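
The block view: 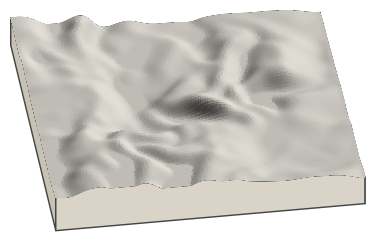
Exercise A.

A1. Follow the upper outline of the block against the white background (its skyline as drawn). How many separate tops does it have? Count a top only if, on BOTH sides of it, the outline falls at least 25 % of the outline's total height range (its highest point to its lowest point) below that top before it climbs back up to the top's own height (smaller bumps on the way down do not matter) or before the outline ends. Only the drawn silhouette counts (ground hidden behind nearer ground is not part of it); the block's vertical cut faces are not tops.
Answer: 0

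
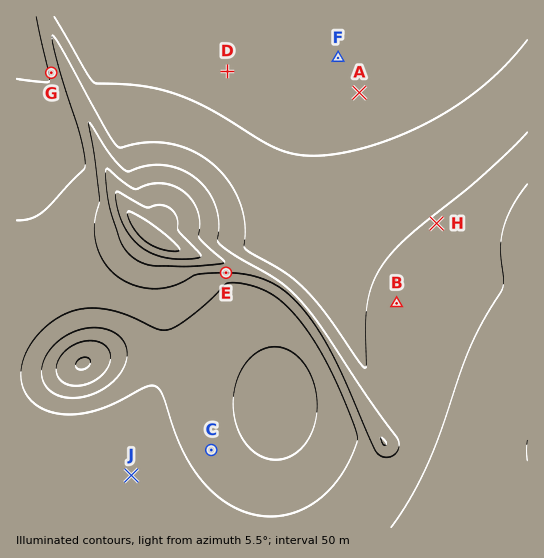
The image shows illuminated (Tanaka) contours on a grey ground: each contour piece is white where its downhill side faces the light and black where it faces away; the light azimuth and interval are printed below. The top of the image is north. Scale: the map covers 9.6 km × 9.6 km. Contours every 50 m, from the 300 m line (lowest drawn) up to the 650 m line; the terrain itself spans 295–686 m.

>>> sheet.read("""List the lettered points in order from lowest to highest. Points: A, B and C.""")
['A', 'C', 'B']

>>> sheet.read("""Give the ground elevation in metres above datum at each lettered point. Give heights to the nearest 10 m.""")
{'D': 380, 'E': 500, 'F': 360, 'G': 410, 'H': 450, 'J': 480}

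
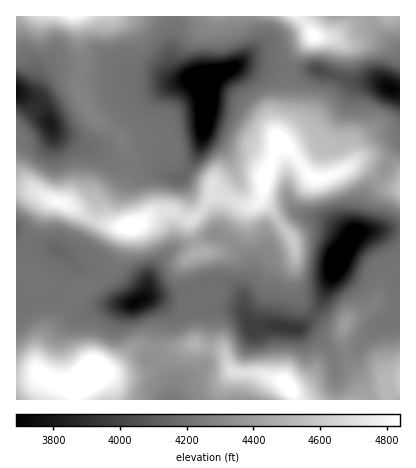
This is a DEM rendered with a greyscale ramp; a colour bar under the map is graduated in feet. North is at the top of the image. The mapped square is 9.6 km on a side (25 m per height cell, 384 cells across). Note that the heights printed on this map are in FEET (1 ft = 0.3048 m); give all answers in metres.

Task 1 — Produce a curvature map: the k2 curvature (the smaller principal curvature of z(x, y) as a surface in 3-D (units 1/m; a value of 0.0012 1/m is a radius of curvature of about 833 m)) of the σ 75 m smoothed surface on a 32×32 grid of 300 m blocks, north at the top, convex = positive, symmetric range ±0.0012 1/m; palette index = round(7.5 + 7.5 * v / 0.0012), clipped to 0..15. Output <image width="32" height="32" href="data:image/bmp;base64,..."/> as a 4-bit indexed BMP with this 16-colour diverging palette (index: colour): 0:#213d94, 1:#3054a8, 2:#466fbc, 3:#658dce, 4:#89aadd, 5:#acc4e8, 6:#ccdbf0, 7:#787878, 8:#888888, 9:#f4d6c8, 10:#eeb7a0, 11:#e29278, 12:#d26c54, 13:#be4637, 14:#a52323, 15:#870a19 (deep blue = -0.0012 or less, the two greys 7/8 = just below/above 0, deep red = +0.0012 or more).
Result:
<image width="32" height="32" href="data:image/bmp;base64,Qk12AgAAAAAAAHYAAAAoAAAAIAAAACAAAAABAAQAAAAAAAACAAATCwAAEwsAABAAAAAAAAAAlD0hAKhUMAC8b0YAzo1lAN2qiQDoxKwA8NvMAHh4eACIiIgAyNb0AKC37gB4kuIAVGzSADdGvgAjI6UAGQqHAGl3mIaFZ3d2dmZmmGZGdYV5d3iIh1d3dmd2d6dmRnWEenZomZZXd2ZJd4elV0dnhWp1WblUV3d1RzRmZFZXV4ZWVVZ0Nnd3l1lUVnVmZlV2VmZUNFeHZYdXVERCVndWZmZ3Zndld3ZVZkVTRDZ5Znd2Z3dkITVXd3ZVd3lTeGd3d3d3ZTICR3iIVpd4cVhnh3iHeHeIM3Znd1aHZmIWZ3d4d3d3h0OGVFZ3dmdjBHh3d3dndlVkWIdmdnZpdBGJh3dmd1M0VCRoh2dkaWUgSHd2ZlM2iYdUMkVnZHlXYxNFVEI2Z5mXZZZFZUVlVlQhE0Z2h1ZYd2dnRohlQTRVZ3aIiJdWRXiHNXZ2hhNEVWd2iHZ1h2REQyeHRHYGqXU1d4hUZ3VnZUQopyeXBpiIZEZ1RmZWd3d4I4VHhjZleIZFVVZ2d3d3iEBkZmdnVEWIZXdDZnd3d4hgVohoh0d2ZmaHI1d3d3iHYDd3epVnZ5Z3dDR4h3d3iGAnV3ZmiGVnmDVGeHd3d4phF3SZd4hmd3YkR4h3eHVGUgmWRVZnd2UhRmeHd3d2QkQFdmZmZlRDInd3d3d3dmQzAAR3dRAkVEZ2d3d3d3dmdnYBd2MjV3ZnZmVVRFZ3ZoeIc1dFp3h3dlZTRWh2Z3Z4eIdlNbh3ZldIdZhXhoZ3d3ZlQ1RWVnZ3"/>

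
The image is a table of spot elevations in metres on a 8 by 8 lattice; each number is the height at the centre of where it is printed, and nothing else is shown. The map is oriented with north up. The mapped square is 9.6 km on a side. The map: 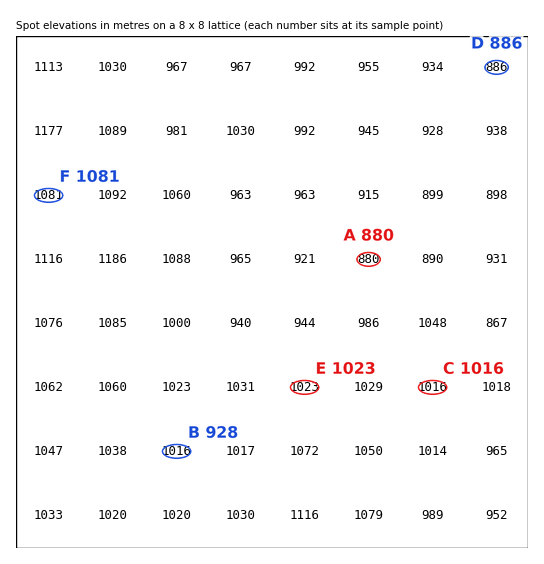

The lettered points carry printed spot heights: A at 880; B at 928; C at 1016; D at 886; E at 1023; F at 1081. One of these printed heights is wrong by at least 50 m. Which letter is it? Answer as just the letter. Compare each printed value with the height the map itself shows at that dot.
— B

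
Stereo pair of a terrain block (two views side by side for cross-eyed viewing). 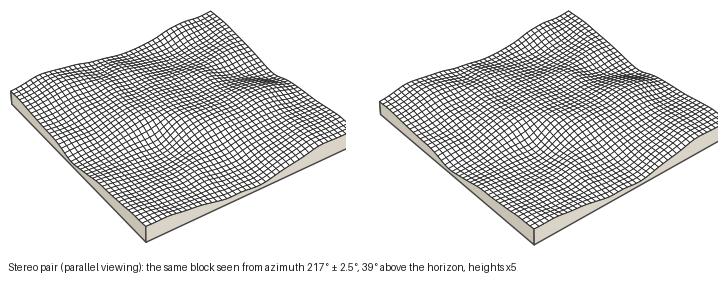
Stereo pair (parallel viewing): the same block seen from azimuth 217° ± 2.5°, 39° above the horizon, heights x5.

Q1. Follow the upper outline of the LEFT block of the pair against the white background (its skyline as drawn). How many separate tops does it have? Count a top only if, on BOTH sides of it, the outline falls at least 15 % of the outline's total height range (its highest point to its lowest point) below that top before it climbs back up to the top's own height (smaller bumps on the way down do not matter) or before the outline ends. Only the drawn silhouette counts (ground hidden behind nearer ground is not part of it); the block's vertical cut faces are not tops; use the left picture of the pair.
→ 1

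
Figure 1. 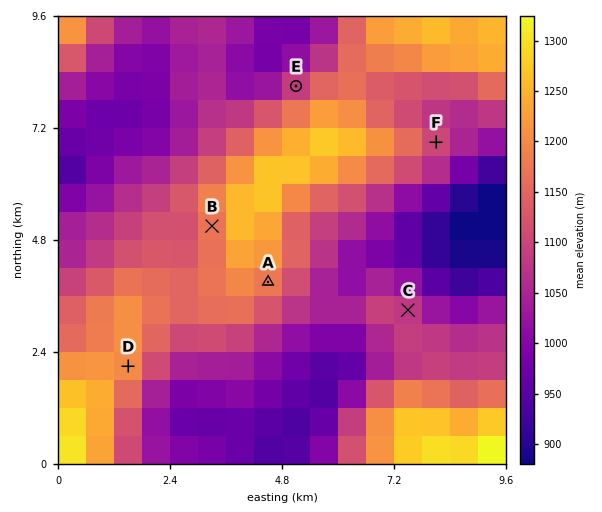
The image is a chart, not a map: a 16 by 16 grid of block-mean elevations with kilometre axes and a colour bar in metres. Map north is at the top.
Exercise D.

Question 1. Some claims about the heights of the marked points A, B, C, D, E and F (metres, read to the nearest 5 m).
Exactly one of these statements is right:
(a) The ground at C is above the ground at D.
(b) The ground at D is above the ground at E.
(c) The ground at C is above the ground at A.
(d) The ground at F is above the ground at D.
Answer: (b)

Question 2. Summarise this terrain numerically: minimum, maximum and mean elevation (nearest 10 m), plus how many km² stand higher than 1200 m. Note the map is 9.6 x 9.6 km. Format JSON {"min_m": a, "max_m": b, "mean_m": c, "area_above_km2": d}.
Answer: {"min_m": 870, "max_m": 1340, "mean_m": 1090, "area_above_km2": 16.8}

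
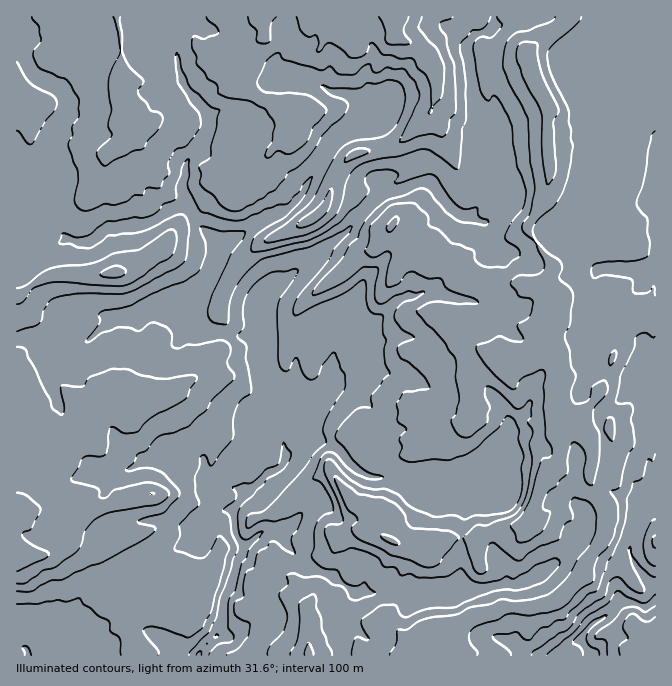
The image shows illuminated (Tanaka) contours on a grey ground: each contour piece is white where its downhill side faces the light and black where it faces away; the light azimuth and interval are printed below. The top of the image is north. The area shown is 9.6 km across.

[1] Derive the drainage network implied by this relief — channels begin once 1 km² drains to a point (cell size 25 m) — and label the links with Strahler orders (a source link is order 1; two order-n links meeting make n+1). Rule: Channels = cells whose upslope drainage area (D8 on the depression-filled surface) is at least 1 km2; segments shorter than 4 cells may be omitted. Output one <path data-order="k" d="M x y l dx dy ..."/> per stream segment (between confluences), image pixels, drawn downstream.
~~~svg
<path data-order="1" d="M44 632l-4 2-13 13 0 5 1 3"/><path data-order="1" d="M592 625l-8 9-2 3 0 7 7 6 1 5"/><path data-order="3" d="M244 548l-2 4 0 3-5 7 0 5-3 7 0 8-2 2 0 3-8 11 0 14-2 2 0 8-3 5 0 7-15 13 0 1-5 7"/><path data-order="1" d="M634 535l-2 2 0 5-2 2 0 11 5 10 4 3 0 2 16 17"/><path data-order="1" d="M197 534l3-7 10-10 4 0 3-2 7-5 5 0 3 4 2 3 0 13 1 2"/><path data-order="3" d="M235 532l0 3 4 3 3 7 2 0 0 3"/><path data-order="2" d="M277 532l-5 0-2-2-5 0-3 2-10 10-7 3-1 3"/><path data-order="1" d="M284 530l-2 0 0 2-5 0"/><path data-order="1" d="M585 525l0 3-3 7-8 10-2 5-12 12-3 0-7 5-3 0-2 1-8 2-5 5-12 5-6 5-17 0-2 2-8 0-2 1-27 0-1 2-13 0-2-2-22 0-2 2-13 0-1 2-6 0-1 2-10 0-2-2-5 0-2 2-24 0-9-9-1 0-9-7-13-6-4 0-1-2-5 0-4-2-21-21-5-10 0-3-4 0-1-2"/><path data-order="3" d="M240 502l-5 8 0 22"/><path data-order="1" d="M114 475l6-3 8-2 14-8 3 0 2-2 5 0 7-3 6 0 2-2 13 0 2-2 10 0 5 4 3 0 4 3 0 20 5 5 3 3 12 0 1-1 7 0 2 1 5 0 0 4 1 1 0 9"/><path data-order="3" d="M285 462l-8 8-7 0-10 10 0 2-2 0-4 5 0 1-14 14"/><path data-order="1" d="M508 430l0 2-16 16 0 4-2 1 0 20-6 7-2 3 0 7-2 2 0 3-33 0-22-22-3 0-2-1-2 1-4 0-2 2-12 2-2 1-6 0-2-1-20 0-13-7-22-23-10-5-11 0-2 1-7 0-1 2-4 0-10 8-3 0 0 7-2 2"/><path data-order="3" d="M285 408l0 10-1 2 0 28 1 2 0 12"/><path data-order="1" d="M58 403l-8-16 0-4-2-1 0-15 16-15 3 0 10-5 3 0 5-5 2 0 13-14 2 0 5-5 1 0 6-5 3-1 18 0 14-10 5 0 1-2 24 0 8 8"/><path data-order="1" d="M640 400l2 2 0 5 2 1 0 7 1 2 0 6 2 2 0 15 2 2 0 30 6 6 0 7"/><path data-order="2" d="M328 380l-13 15-7 3-4 0-2 2-7 0-1 2-6 0-3 6"/><path data-order="1" d="M334 380l-6 0"/><path data-order="1" d="M392 373l-14 0-1-1-3 0-10-5-10 0-7 6-5 2-4 3-8 0"/><path data-order="3" d="M264 338l1 4 0 13-1 2 0 3 1 2 0 13 7 7 0 1 8 9 0 1 4 4 0 10 1 1"/><path data-order="1" d="M589 320l0-7 3-6 0-24 2-1 0-4 1-3 7-7 20 0 2 2 26 0 2-2 3 0"/><path data-order="3" d="M187 313l12 12 3 2 3 0 5 3 7 0 7 3 3 0 2 2 31 0 4 3"/><path data-order="1" d="M485 307l-3-4-4 0-6-3-12 0-2-2-4 0-2-1-5 0-2-2-3 0-5-3-13 0-6 3-10 0 0 2-8 1-3 4-2 0-20 20-28 0-5 6-2 9-2 1 0 5-4 10 0 7-4 7 0 11"/><path data-order="3" d="M222 247l-2 3 0 3-1 2 0 3-2 2 0 3-3 4-4 6 0 4-3 3-7 15-11 12-2 3 0 3"/><path data-order="2" d="M468 215l-6 0-7-3-15-15 0-2-6-8-7-4-3 0-2-1-4 1-3 0-15 9-6 0-2 1-10 0-22 22 0 2-12 11 0 2-4 5-2 0-8 7-6 1-14 15 0 2-7 7-10 3-10 10-10 5-3 0-4 2-6 6-4 7 0 18 2 2 0 15 2 3"/><path data-order="2" d="M187 207l5 5 3 8 17 17 2 0 5 5 1 0 2 1 0 4"/><path data-order="1" d="M602 172l8-14 0-18-1-2 0-3-4-7-8-10 0-1-7-7-8-17 0-3-3-7 0-6-2-2 0-8 2-2 0-3 13-14 2 0 0-1 18-19 0-11"/><path data-order="1" d="M497 150l-2 5-8 8 0 4 3 6 18 17 0 5 2 2 0 3-2 3-13 14-1 0-7 5-7 0-6-5-4 0-2-2"/><path data-order="2" d="M375 118l-7 5-3 0-1 2-4 0-5 3-3 0-4 2-18 13-8 17-4 3-3 9-3 3-2 5-3 3-3 9-4 3 0 2-13 13-10 5-3 0-20 10-12 10-18 8-2 4"/><path data-order="2" d="M209 117l0 11-2 2 0 3-8 17-12 12 0 3-2 2 0 10-3 6 0 7 2 2 0 5 1 1 0 7 2 2"/><path data-order="1" d="M214 113l-4 0-1 4"/><path data-order="1" d="M384 108l0 4-7 6-2 0"/><path data-order="1" d="M67 100l0 7-2 1 0 4-10 16 0 7-1 2 0 16 3 5 0 4 3 6 0 7-3 5 0 3-2 2 0 5-10 18 0 9 22 21 3 2 4 0 1 2 15 0 4-4 1 0 9-8 3-2 10 0 1-1 20 0 2-2 9-2 10-5 5-5 1 0 7-5 3 0 2-1 10 0"/><path data-order="1" d="M285 75l3 0 2 2 5 0 2 1 5 0 2 2 4 0 6 3 3 0 7 4 6 5 5 0 2 1 10 0 1 2 4 0 10 5 5 5 11 0 4 3 0 4-7 6"/><path data-order="1" d="M174 37l1 3 0 8 2 2 0 8 2 2 0 10 5 10 0 3 5 7 0 2 16 16 0 2 4 3 0 4"/><path data-order="1" d="M474 37l-7 6 0 14 1 1 0 7 2 2 0 10 2 1 0 19 2 1 0 7 1 2 0 8 2 2 0 13-2 2 0 11-1 2 0 30 1 2 2 8 5 8 0 9-14 13"/>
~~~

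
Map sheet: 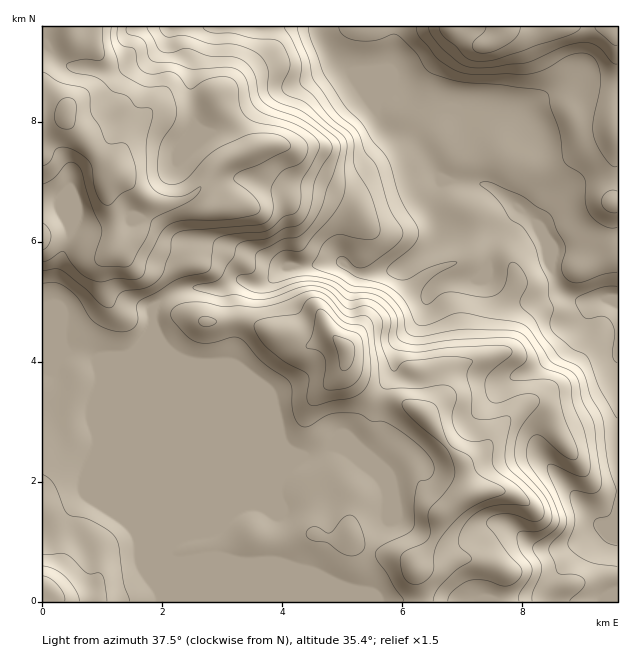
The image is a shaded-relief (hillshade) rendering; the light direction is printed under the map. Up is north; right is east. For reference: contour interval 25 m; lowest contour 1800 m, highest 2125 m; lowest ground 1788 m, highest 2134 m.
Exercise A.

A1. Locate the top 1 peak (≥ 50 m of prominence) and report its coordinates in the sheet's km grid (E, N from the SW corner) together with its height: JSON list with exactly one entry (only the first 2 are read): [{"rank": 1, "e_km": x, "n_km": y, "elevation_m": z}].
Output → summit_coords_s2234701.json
[{"rank": 1, "e_km": 0.39, "n_km": 8.14, "elevation_m": 2134}]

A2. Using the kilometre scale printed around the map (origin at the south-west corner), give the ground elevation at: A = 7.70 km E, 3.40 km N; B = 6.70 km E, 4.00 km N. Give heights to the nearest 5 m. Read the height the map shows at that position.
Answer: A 1945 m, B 1985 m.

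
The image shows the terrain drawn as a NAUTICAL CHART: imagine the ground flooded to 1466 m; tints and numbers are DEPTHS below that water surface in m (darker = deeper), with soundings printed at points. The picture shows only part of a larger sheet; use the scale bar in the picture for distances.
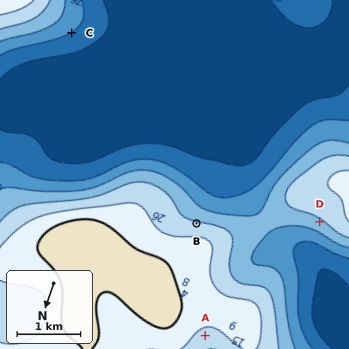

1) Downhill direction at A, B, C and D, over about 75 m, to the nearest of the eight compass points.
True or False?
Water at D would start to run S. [False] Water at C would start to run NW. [True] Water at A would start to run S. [False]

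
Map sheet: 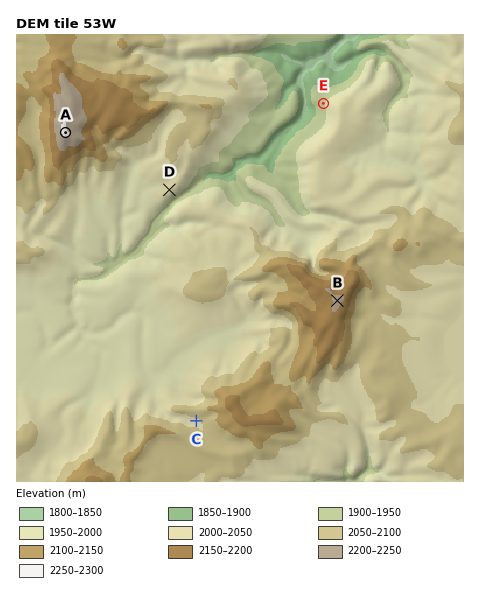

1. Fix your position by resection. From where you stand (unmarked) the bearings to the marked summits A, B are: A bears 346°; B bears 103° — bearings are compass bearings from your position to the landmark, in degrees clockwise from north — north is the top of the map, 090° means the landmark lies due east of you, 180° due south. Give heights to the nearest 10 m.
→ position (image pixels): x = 93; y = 244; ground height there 1990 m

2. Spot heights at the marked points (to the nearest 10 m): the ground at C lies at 2040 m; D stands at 2010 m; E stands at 1940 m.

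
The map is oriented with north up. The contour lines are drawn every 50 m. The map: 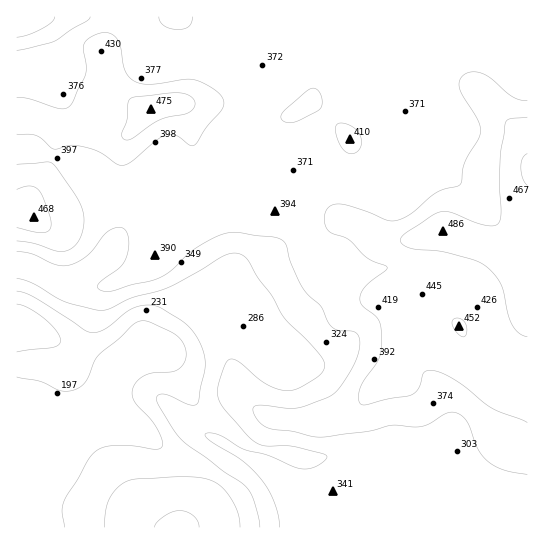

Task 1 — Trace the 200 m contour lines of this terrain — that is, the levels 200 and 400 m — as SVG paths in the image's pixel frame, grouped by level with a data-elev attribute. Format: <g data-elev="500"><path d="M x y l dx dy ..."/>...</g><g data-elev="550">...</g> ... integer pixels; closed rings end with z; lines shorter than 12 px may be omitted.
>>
<g data-elev="200"><path d="M17 377l24 5 21 9 7 0 8-2 9-8 8-19 4-7 21-17 14-13 8-4 9 1 23 11 8 6 4 8 1 12-7 10-6 3-18 1-9 2-9 7-5 8 0 7 3 5 16 18 8 11 3 11 0 5-7 2-22-3-19-1-11 2-8 5-7 7-24 42-2 10 2 16"/><path d="M17 304l12 4 16 11 12 12 4 10-2 4-6 2-36 5"/></g><g data-elev="400"><path d="M17 241l17 2 23 8 9 0 7-4 6-6 4-10 1-10-1-11-5-11-25-35-6-2-30 2"/><path d="M347 153l6 1 5-3 3-6 0-7-3-6-5-5-7-3-7-1-3 4 0 8 5 11z"/><path d="M17 134l20 2 17 13 17-4 19 3 12 5 15 11 6 1 8-3 24-21 11-6 9 0 14 10 5 0 13-19 14-15 3-8-2-6-5-6-11-7-11-4-10-1-35 5-9 0-7-3-5-4-4-7-4-23-3-7-5-5-7-2-12 2-7 4-3 4-1 6 3 16 0 9-13 28-4 5-4 2-6 0-29-10-13-2"/><path d="M285 122l5 1 7-2 22-11 3-4 0-5-4-11-4-2-5 2-24 20-4 7 1 2z"/><path d="M527 100l-8 0-7-3-21-18-8-5-9-2-9 2-5 7 0 8 18 30 3 12-3 8-14 24-4 22-23 7-26 21-14 7-10 0-22-9-26-7-6 1-5 2-3 6-1 6 2 8 4 5 17 7 20 19 20 9-2 4-19 15-6 11 2 8 13 10 4 6 2 6 1 12-1 12-2 8-14 20-5 10-2 9 3 6 5 1 21-6 24-4 8-8 5-14 3-2 6-1 10 4 14 7 36 28 34 14"/><path d="M159 17l1 5 4 4 14 3 11-2 3-5 0-5"/></g>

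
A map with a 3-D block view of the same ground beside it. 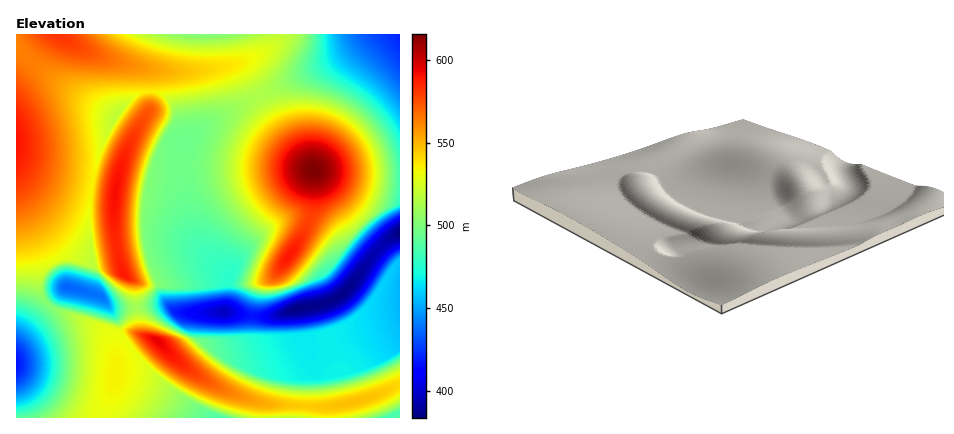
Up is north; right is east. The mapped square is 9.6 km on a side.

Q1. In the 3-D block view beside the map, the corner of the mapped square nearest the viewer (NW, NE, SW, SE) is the SW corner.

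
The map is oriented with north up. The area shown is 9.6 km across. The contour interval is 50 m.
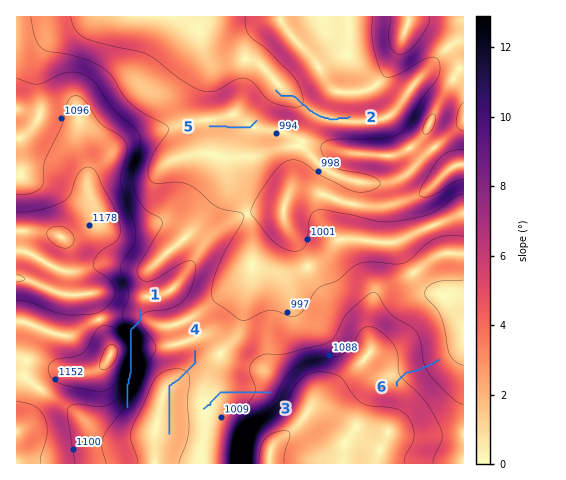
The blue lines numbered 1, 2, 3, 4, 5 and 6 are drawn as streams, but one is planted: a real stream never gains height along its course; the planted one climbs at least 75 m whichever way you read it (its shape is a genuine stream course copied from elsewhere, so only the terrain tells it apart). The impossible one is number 1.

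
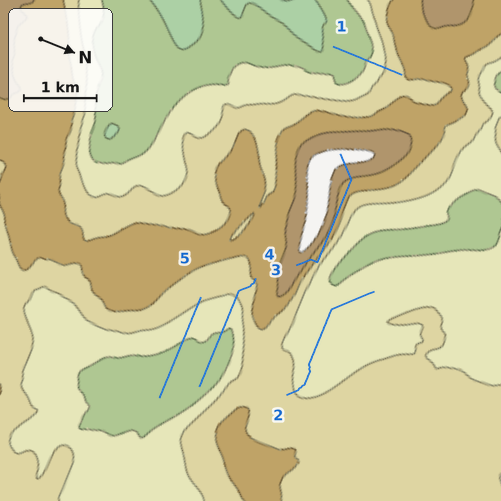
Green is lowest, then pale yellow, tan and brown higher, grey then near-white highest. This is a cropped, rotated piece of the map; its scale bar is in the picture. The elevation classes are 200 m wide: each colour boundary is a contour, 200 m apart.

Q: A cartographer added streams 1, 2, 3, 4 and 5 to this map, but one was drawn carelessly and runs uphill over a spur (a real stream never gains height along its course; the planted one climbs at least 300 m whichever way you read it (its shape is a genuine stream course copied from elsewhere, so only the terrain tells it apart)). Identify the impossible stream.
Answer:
4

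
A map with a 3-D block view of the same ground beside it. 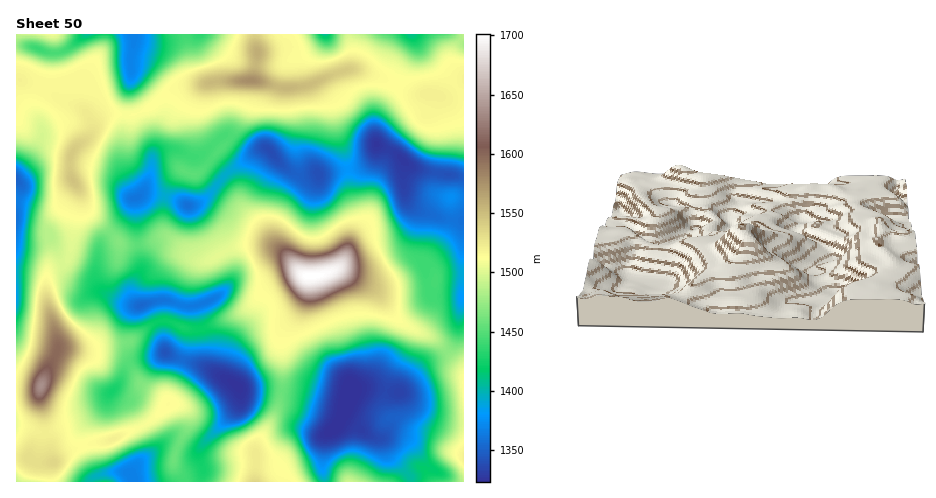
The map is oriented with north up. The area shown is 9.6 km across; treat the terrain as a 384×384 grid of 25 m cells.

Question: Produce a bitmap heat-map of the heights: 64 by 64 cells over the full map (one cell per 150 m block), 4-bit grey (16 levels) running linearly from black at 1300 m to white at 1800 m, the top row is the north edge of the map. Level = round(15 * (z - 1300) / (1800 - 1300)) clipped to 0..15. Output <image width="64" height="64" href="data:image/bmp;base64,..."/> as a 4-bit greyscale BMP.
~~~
<image width="64" height="64" href="data:image/bmp;base64,Qk12CAAAAAAAAHYAAAAoAAAAQAAAAEAAAAABAAQAAAAAAAAIAAATCwAAEwsAABAAAAAAAAAAAAAAABEREQAiIiIAMzMzAERERABVVVUAZmZmAHd3dwCIiIgAmZmZAKqqqgC7u7sAzMzMAN3d3QDu7u4A////AGZmZmVDMzMiIiM0REREVWZ3d3ZmZUM0VmVUREMzRERVZ3d3dlQzMyIiI0RERERFZmd3ZmZlMzRVVUQzMzNERFZ3d3d2ZVRDMiIjRFREREVmZ3dmZlQyI0REMzIzMzRFZnd3d3dmZVVDMiNEVEREVWZnd2ZmVCIiMzMyIiMzNFZmd3d3d2ZmZlRDMzRVRDRFZmd3ZmZDIRIiIiIiIjM0VmZ3d3d2ZmZmZlVEREVEM0VWZ3ZmZUIREREhEREiIzRWZmd3d3ZmZmd2ZlVERVRDNEVmZmVUMhERERERESIjNFVmZnd3ZmZmZmZmZlVVVUMzNEVmZUQyERERERERIiM0RVZmd3dmZmZVZmZmZlVVVDIiNFZlRDIhEREREREiIjNFVmd3d2ZmVVVVVmZmZmZUMhESNVVEMyERERERERIiI0RWZ4iHdmZVREVVZmZmZlQyERE0VVRDIhERERERERIjRFZ3mYd2ZlRERVVWZmZlUyERESNFVEMiEREREREREiNFVniamHZmVEREVVZmZmVDIRERI0VUQzIRERERERESI0VWeJqYd2ZURERVVWZlVDIREREjRVREMhERERERERIjRWZ4mqmHZlVURFVVVVQzIRERESNFVUQyIRERERERIiNFZneJmYd2ZmVEVUREMyIRERESNFVVRDMhERERERIiNFVmZ4mZiHZmZVREQzIiIRERESI1VmVUQyIRERESIiM0VWZneJmYd2ZmVUQyIiIhERIiI0VmZlVDMiIiIiIjM0RVVmZ4mZiHdmZVVDIRIiIiIiIzVmZmZVRDMyIiIjNERVVVVniJmYd2ZlVUQyIiMzMzMzRWZmZmVVREQzMzRFVVVVVWd4mYd2ZmVVVDIjMzMzMzRVZmZmZmZVVURERVZmZVVFZniYh2ZmVUREMzNERERERVZmZmZmZmZlVVVmZmZlVERWeIh2ZmZUQzREREREREVVZmZmd3ZmZmZmZmZmZlVERFZ4h2ZVVUMyIzMzMzM0VVZmZmd3d3dmZmZmZmZlVUMzVnh3ZVVUQyIiIzMiIjNFZmZmZ3eId3dmZnd2ZlVUQzNWd3ZUREQzIiIiIiIiIjRWZmZneJmId3d3d3ZlVERDM0Z3dlREQzMiIiIiIzIiI1ZmZneJqqmIh3d3dmVUREMjRndmVURDMzMzMzM0QzMjRWZneJu7uqmYiHd2ZVREQzNGZ2ZVREREMzNDRERURDNFZmd5q8zLuqmId3ZlVERDM0VmZmVERERDNEREVVVVREVmd4q8zMzLuph3dmVEREMzRWZmZVRERURERFVWZmZVVWZ3irzMzMy6mHdmVUREQzNFZmZmVERVVERFVWZmZmZmZ3iau7u7u7qYdmVURERDMzVWZmZVRFVURFVWZmZmZmZniJqpmZmruod2ZURERDMiNFZmZmVEVVVVVVZmZmZmZneImZiHeJmph2ZVRERDMyI0VmZmZVVVVVVVVWZmZmZmd4iIh3d3eJh3ZlRDMzMyIjRWZmZmVVVURFVVVVVWZmZneId2ZmZ3h3ZmVDMzMiIiNFZmZmZlVURERVVERFVmZmd3d2ZVZmd3dmZTMiIiIiI0VmZmZmZUQzNERDMzRVZmZndmZURVZmZmZkMiIiIiIjRWZmZmZlQzMzRDIiM0VWZmZmZUQ0RWZmZlQiEiIiIiI1ZmZ3dmQyIiMzMiIjRVVmZlVUMzM0VVZmUyERIiIiIjRmd3d2VDIiIjMiIiM0VVVVREMyIiNEVVVCEREiIiIiNGZ3d3ZUMiIiMzMzMzNFVERDMyIiIzRERDIRESIiIiI0Znd3dlQzIiIzNERDM0REMzMiIREiMzMzIhERIiIiIjRmd3dmVEMzIjREREQzMzMzIiIRERIjIiIhEREREREjNGZ3d2ZUREMyNEVUREMzMyIiESEREiIiIhEREREREjNFZnd3ZlVERDM0RERERDMiIhESIhEiIiIREREREiIiRFVmd3d2ZVVEMzREREREQyIhESIiIiMzIhERERIjMzNVVmZ3d3ZlVVRDNERERERDIhERIiIjMzMhERERI0RFVWZmZmd3d2ZVVURERFVUREQyIRIjMzNEQyERERI1VmZmZmZmZ3d3ZmZlVVVVVVVEREMiIzNEREREMhESNFZmZmZmZmZmd3d2ZmZlVmZmVVVFVENERFVVVVQyISNFZmZmZmZmZmZ3d3ZmZmZmZmZmVVVVVVVVVVVWVUMiNFZmZmZmZmZmZnd3dmZmZmZmZmZmZmZmZmZmZmZmVDNFZmZ3ZmZmZmZnd3d2ZmZmZmZmZmZmZmZmZmZmZmZlRFVmZnd3dmZmZnd3d2ZlVmZmZmd3dmZ3d3d3d3dmZmZVZmZnd3d2ZmZmZmZmZlRFVmZmd3d3d3d3d3d3d3dmZmZmZmd3d3Z3ZmZmZmZmUzNFZmZ3d3eIiIiIiId3d3dmZmZmZ3d3Z3dmZmZmZmZDI0VmZnd3iIiIiId3d3d3d3d2ZmZmZmZnd2ZmZmZmZUIiNFVmZ3d3d4iId3d3d3d3d3ZmZmZmZmdmZmZmZmZlMiIzRVZmZnd3d4d3ZmZ3d3d3dmZmZmZmZmZlVVVmZmUyIjNEVVVmZmd3h3dmZmZmd3dmZmZVVmZmVVRERFVmZTIiIzRFVVVmZ3iId2ZmZlZmZmZmZVRVZmZVRVVURFVVMiIjNEREVVZnd4d3ZmZlRWZmZmVUREVWZmVWZmVDREQyIiM0REREVmZ3d3ZmZlREZmZlVUQ0RFVV"/>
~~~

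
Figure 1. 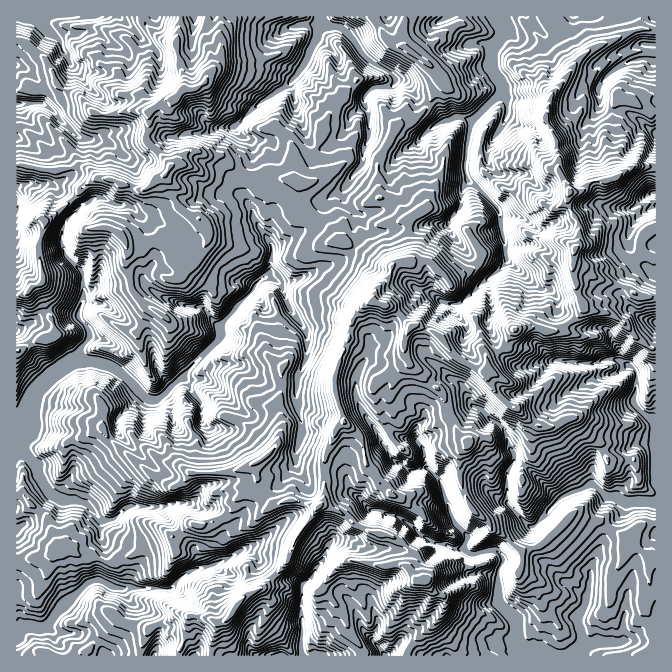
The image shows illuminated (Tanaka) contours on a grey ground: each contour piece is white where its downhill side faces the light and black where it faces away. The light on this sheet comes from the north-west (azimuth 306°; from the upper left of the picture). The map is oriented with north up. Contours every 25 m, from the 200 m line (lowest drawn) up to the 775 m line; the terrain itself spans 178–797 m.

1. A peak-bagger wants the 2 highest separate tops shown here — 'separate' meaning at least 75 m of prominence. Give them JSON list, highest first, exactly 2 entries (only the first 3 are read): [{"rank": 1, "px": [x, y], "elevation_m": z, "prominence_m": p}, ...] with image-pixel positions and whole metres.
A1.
[{"rank": 1, "px": [374, 302], "elevation_m": 797, "prominence_m": 619}, {"rank": 2, "px": [575, 248], "elevation_m": 736, "prominence_m": 129}]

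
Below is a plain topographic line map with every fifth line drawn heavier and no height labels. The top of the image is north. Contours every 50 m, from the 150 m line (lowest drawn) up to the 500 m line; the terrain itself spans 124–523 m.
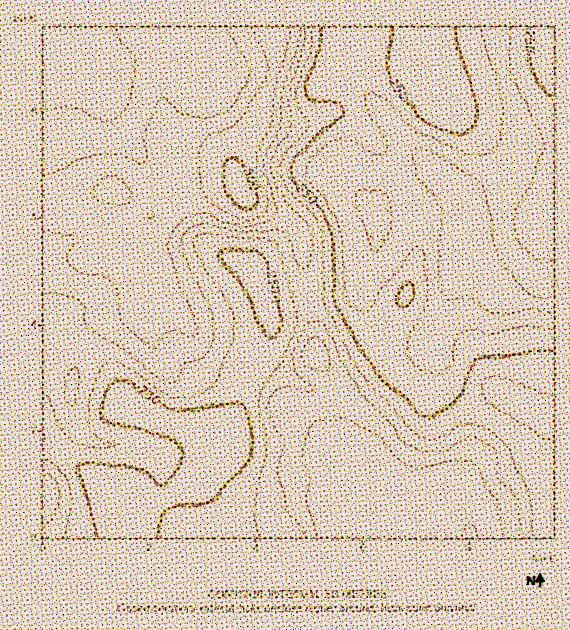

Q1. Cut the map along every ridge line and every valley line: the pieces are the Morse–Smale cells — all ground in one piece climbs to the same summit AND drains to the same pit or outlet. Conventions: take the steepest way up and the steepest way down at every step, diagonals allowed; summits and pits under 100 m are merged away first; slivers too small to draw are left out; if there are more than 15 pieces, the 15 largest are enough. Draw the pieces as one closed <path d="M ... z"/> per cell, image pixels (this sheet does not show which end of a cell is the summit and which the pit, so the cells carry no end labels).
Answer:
<path d="M553 26l-510 0-1 315 9-2 17-18 5-3 43-1 19-7 11-14 0-12-9-25 0-6 12-33 39-29 45-9 8 5 4 9 7 7 35 16 14 13 2 32 8 38 41-8 8-9 1 15 5 16 17 19 22 10 24-2 26 53 14 11 43 26 19 22 22 19z"/><path d="M233 182l-45 9-39 29-12 33 0 6 9 25 0 12-11 14-19 7-43 1-5 3-17 18-9 4 0 94 76 56 11 26 2 19 76-1-1-22-8-31 24-40 16-36 12-35 19-26 4-22-6-13 43-11-7-37-2-32-14-13-35-16-7-7-4-9z"/><path d="M360 285l-8 9-42 9 5 24-1 26 23 27 9 25 0 10-7 20 0 12 5 7 5 2-3 8 0 12 4 21-16 16 0 24 219 1 1-63-11-8-31-34-43-26-14-11-26-53-24 2-22-10-17-19-5-16z"/><path d="M309 302l-42 10 6 13-4 22-19 26-12 35-16 36-24 40 8 31 2 23 126-1 0-24 16-16-4-21 0-12 3-8-5-2-5-7 0-12 7-20 0-10-9-25-23-27 1-26z"/><path d="M44 438l-2 1 0 98 87 1 0-19-11-26-6-6-33-21z"/>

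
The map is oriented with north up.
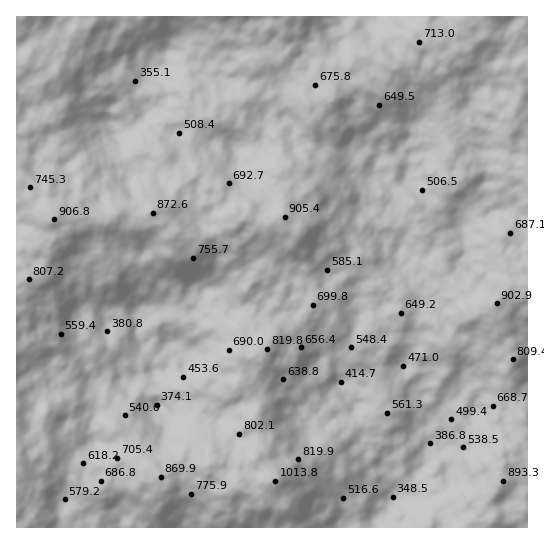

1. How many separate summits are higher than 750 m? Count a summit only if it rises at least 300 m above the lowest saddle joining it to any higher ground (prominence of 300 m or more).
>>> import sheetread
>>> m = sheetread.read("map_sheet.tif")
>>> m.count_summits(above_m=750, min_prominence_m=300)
1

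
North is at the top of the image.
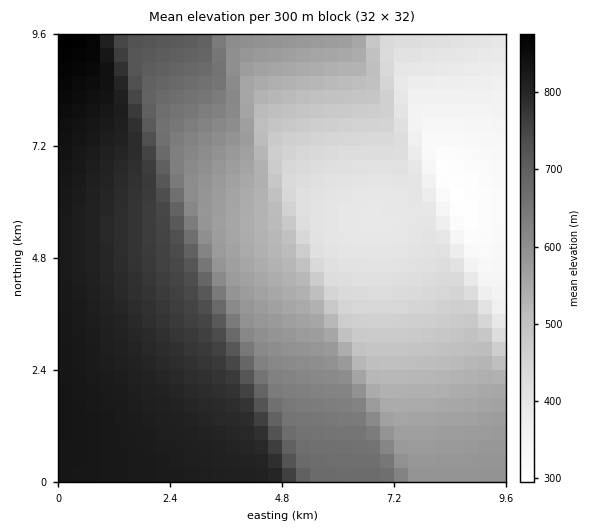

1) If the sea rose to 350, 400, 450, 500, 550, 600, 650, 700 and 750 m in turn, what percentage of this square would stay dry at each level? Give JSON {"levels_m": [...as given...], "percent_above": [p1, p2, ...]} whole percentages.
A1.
{"levels_m": [350, 400, 450, 500, 550, 600, 650, 700, 750], "percent_above": [94, 87, 76, 69, 60, 46, 40, 33, 29]}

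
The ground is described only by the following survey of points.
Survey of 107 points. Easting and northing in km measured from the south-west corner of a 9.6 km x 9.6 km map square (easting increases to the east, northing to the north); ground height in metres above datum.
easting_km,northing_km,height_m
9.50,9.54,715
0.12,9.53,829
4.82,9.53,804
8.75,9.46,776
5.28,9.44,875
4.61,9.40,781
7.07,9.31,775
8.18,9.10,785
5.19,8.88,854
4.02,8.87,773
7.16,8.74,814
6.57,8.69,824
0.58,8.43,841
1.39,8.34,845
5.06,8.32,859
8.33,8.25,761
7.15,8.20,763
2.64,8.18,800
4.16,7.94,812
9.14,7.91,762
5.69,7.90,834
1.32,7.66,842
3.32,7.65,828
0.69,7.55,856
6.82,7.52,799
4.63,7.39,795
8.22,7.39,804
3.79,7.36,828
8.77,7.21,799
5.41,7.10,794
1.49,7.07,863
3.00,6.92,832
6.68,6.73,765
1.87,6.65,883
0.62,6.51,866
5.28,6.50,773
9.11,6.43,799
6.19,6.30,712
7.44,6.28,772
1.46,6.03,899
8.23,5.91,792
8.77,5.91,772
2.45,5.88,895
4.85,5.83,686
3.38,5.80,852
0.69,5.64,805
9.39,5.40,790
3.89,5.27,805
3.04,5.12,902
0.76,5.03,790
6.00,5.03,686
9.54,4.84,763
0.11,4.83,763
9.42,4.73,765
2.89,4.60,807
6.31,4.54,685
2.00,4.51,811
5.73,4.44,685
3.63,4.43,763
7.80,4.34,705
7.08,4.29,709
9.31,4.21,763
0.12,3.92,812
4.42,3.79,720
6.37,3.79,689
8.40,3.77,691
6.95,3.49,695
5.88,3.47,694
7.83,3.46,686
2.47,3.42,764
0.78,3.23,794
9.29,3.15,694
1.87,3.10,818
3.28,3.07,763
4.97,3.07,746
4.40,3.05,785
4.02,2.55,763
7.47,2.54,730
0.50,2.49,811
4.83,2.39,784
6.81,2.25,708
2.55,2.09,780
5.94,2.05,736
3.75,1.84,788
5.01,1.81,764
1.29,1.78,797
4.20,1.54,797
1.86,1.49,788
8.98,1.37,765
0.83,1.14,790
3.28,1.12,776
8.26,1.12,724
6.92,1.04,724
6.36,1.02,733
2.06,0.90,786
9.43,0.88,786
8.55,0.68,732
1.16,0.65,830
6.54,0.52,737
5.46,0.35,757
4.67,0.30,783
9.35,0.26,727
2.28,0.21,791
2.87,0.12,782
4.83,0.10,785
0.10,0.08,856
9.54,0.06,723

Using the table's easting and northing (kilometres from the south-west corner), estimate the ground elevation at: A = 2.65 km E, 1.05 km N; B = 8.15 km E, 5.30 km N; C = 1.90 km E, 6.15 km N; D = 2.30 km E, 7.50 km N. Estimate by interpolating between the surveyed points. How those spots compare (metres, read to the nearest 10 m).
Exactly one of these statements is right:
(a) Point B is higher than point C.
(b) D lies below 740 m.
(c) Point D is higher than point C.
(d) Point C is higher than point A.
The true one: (d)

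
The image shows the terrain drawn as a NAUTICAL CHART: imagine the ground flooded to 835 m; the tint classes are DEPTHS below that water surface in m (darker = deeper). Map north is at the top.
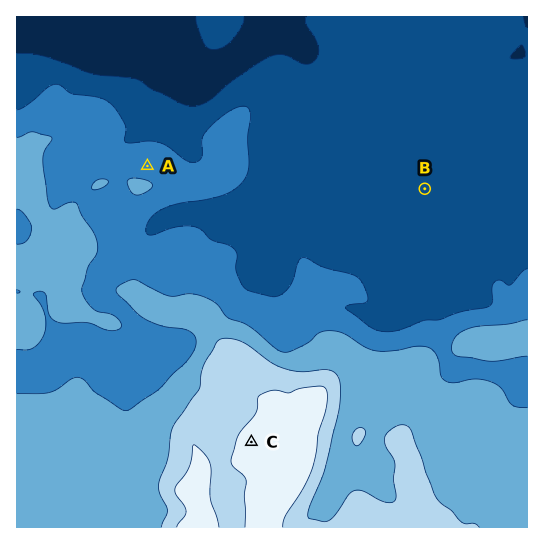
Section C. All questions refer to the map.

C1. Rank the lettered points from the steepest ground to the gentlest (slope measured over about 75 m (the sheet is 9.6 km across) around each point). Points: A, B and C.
A C B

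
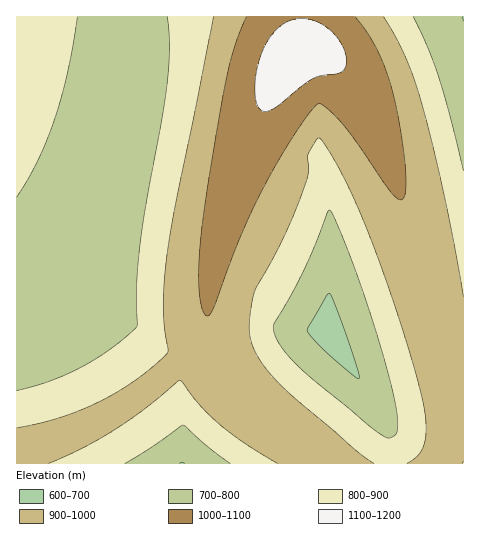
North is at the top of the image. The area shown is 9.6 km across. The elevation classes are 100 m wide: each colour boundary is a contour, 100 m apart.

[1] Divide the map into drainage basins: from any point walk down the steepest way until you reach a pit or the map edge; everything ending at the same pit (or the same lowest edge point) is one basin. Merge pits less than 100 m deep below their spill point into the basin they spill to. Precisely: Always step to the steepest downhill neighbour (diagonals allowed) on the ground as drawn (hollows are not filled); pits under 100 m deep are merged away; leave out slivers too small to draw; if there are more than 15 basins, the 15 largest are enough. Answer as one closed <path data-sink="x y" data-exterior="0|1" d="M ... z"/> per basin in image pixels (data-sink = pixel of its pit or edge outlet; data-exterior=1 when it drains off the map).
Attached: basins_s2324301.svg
<path data-sink="74 293" data-exterior="0" d="M301 16l-285 1 1 434 46-14 42-20 36-23 32-27 30-14 6-5 0-55 14-68 22-70 21-53 17-33 19-20z"/><path data-sink="327 329" data-exterior="0" d="M311 51l-13 2-11 11-10 14-22 49-24 70-15 56-7 40-2 39 6 23 11 20 26 29 29 24 40 27 5 5 1 4 138 0 1-74-13-2-5-5-6-41-16-64-35-117-18-46-15-28-11-14-15-14z"/><path data-sink="463 17" data-exterior="1" d="M463 16l-161 0-1 34 0 2 10-1 11 3 14 10 20 23 15 28 18 46 27 87 19 73 11 62 5 5 4 1 9 0z"/><path data-sink="182 463" data-exterior="1" d="M210 345l-7 8-30 14-32 27-36 23-42 20-46 14-1 12 307 1 1-4-5-5-49-34-33-30-16-20z"/>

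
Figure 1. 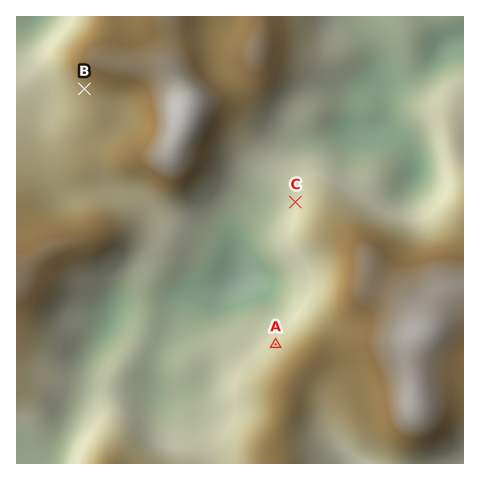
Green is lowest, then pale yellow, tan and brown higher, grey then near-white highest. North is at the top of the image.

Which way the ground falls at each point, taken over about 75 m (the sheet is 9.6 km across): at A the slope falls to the NW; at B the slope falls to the SW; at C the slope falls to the W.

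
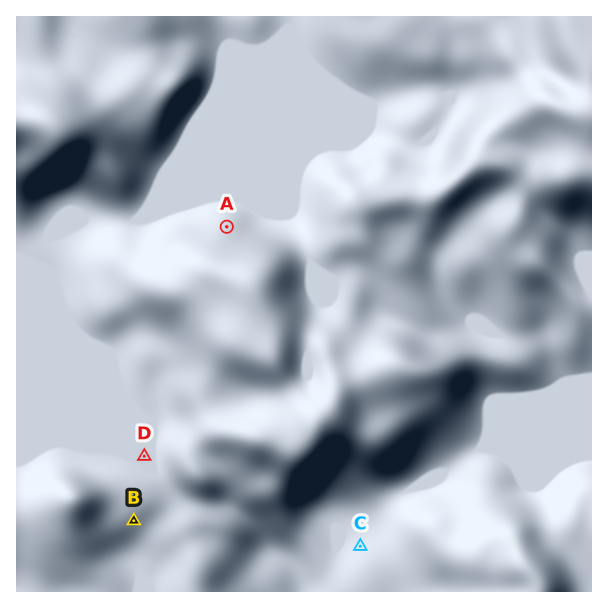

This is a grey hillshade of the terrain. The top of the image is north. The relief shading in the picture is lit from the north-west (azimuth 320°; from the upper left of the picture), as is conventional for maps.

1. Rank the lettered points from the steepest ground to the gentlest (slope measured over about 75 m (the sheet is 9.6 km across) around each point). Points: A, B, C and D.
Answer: A B C D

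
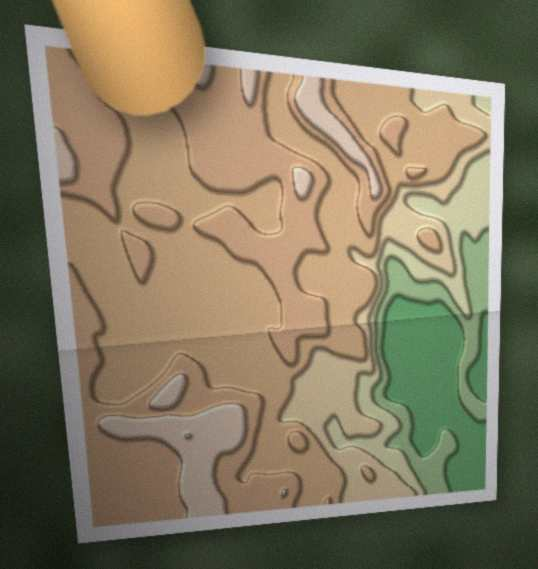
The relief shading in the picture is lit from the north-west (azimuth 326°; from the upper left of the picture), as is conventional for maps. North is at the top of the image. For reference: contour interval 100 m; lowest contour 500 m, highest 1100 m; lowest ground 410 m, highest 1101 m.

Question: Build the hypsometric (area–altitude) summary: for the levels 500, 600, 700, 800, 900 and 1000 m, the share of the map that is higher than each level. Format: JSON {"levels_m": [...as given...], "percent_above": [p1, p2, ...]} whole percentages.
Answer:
{"levels_m": [500, 600, 700, 800, 900, 1000], "percent_above": [90, 84, 77, 67, 32, 7]}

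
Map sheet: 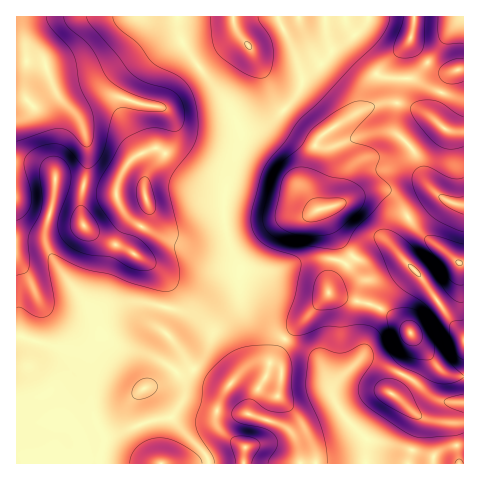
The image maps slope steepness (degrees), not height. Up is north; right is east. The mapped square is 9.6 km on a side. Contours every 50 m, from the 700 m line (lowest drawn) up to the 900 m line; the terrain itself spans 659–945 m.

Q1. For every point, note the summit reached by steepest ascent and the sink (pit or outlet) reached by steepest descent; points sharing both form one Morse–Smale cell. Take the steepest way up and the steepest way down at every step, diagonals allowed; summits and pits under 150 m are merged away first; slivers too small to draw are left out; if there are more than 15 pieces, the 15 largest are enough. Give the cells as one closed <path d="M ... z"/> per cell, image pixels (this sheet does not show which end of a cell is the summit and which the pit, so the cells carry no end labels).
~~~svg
<path d="M463 16l-94 0-4 9-11 11-19 12-16 18-16 11-6 18-17 19-16 12-13 4-11 1 0 14-12 33-4 23 0 17 4 24 13 28-2 8 0 19-9 11-17 9-11 0-62-15-22 2-7 2-7 7-4 7 2 15-6 8-3 11-2 42 2 18 12 25-4 25 264 0 3-24 37 8 28 9 11-8 20-4z"/><path d="M368 16l-352 1 1 447 83-1 5-24-9-15-4-15 0-47 2-13 8-14-2-15 8-11 15-6 17-1 62 15 11 0 10-5 14-11 2-4 0-19 2-8-13-28-4-24 0-17 4-23 12-33 0-14 11-1 13-4 16-12 17-19 6-18 16-11 16-18 19-12 11-11z"/><path d="M369 440l-2 0-1 9 1 15 97-1-1-18-19 4-11 8-28-9z"/>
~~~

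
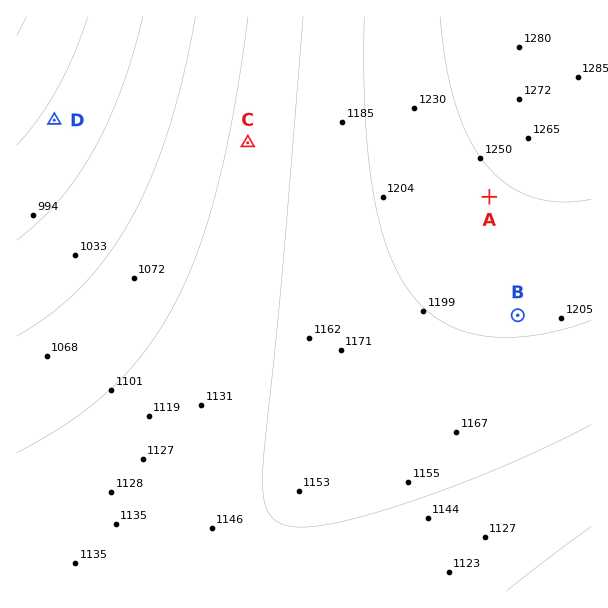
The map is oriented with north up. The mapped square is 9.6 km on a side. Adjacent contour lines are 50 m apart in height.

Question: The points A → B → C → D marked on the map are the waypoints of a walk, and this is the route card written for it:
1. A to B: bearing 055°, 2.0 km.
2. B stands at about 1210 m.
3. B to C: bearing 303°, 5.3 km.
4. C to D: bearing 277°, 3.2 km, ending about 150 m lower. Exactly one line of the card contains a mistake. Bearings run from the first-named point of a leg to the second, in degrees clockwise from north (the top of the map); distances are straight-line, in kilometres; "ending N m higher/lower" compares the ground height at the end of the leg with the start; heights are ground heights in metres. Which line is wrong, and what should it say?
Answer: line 1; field bearing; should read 166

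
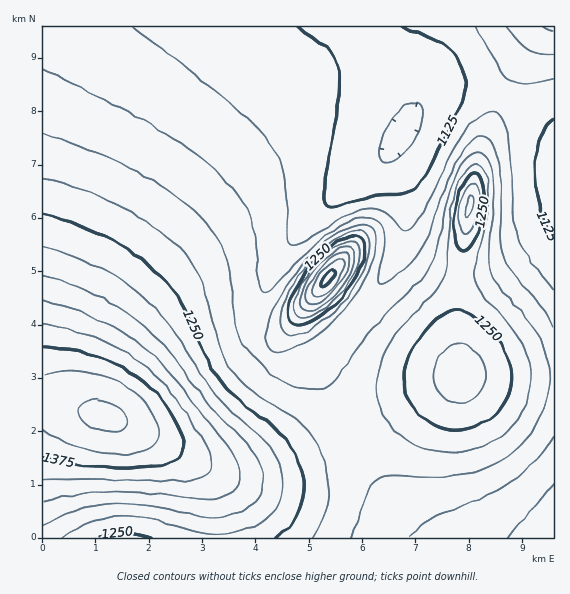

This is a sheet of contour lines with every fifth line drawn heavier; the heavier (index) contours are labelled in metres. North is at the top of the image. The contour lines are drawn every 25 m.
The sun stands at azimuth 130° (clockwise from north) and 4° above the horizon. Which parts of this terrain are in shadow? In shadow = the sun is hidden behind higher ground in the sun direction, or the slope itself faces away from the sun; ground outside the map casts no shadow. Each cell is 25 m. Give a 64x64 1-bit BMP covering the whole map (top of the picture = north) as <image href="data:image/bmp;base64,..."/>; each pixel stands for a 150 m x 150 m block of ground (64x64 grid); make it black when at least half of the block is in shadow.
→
<image width="64" height="64" href="data:image/bmp;base64,Qk0+AgAAAAAAAD4AAAAoAAAAQAAAAEAAAAABAAEAAAAAAAACAAATCwAAEwsAAAIAAAAAAAAA////AAAAAAAAAAAAAAAAAAAAAAAAAAAAAAAAAAAAAAAAAAAAAAAAAAAAAAAAAAAAAAAAAAAAAAAAAAAAAAAAAAAAAAAAAAAAAAAAAAAAAAAAAAAAAAAAAAAAAAAAAAAAAAAAAAAAAAAAAAAAAAAAAAAAAAAAAAAAAAAAAAAAAAAAAAAAAAAAAAAAAAAAAAAAAAAAAAAAAAAAAAAAAAAAAAAAAAAAAAAAAAAAAAAAAAAAAAAAAAAAAAAAAAAAAAAAAAAAAAAAAAAAAAAAAAAAAAAAAAAAAAAAAAAADAAAAAAAAAAeAAAAAAAAAB8AAgAAAAAAH4ADAAAAAAA/wAeAAAAAAD/gB4AAAAAAP/AHwAAAAAB/8AfAAAAAAH/4B+AAAAAA//wH4AAAAAD//gfwAAAAAf/+B/AAAAAB//8H8AAAAAP//4f4AAAAA///j/gAAAAD///P+AAAAAf//5/8AAAAB//8H/wAAAAH/AA//AAAAAfAAH/8AAAAAAAAf/wAAAAAAAB//AAAAAAAAP/+AAAAAAAA//4AAAAAAAD//gAAAAAAAf/8AAAAAAAB//wAAAAAAAD/8AAAAAAAADAAAAAAAAAAAAAAAAAAAAAAAAAAAAAAAAAAAAAAAAAAAAAAAAAAAAAAAAAAAAAAAAAAAAAAAAAAAAAAAAAAAAAAAAAAAAAAAAAAAA=="/>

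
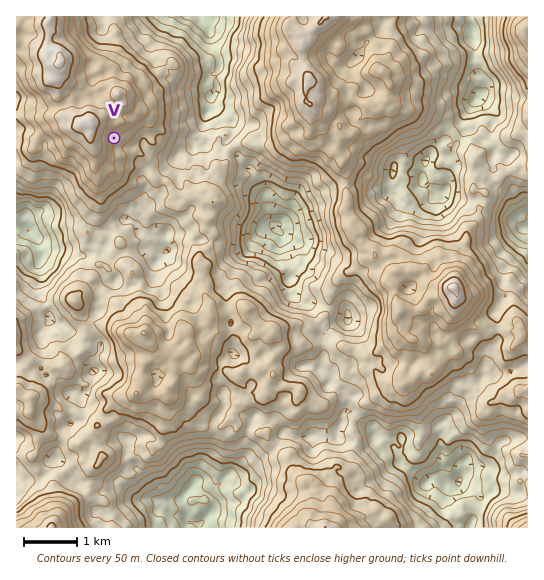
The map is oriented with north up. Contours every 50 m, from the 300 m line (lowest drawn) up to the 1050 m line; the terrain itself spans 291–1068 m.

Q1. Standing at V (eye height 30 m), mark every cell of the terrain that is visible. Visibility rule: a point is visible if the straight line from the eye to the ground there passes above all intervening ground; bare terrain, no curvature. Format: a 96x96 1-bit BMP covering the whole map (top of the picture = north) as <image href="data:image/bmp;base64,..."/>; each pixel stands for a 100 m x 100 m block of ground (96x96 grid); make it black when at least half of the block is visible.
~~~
<image width="96" height="96" href="data:image/bmp;base64,Qk2+BAAAAAAAAD4AAAAoAAAAYAAAAGAAAAABAAEAAAAAAIAEAAATCwAAEwsAAAIAAAAAAAAA////AAAAAAD/+AAAAAD/+MAAAH//+AAAAAD//AQAAD//+AAAAAB//8YAAB9/+AAAAAB/+PwAAAA/+AAAAAA/+fgAAAAf8AAAAAA//uAAAAAP4AAAAAA//AAAAAAHgAAAAAA8+AAAAAADgAAAAAA9+AAAAAADgAAAAAAf8AAAAAABAAAAAAAH4AAAAAAAAgAAAAAAAAAAAAAAAwAAAAAAAAAAAAAAAYAAAAAAAAAAAAAAAQAAAAAAAAAAAAAAAAAAAAAAAAAAAAAAeAAAAAAAAAAAAAAD/AAAAAAAAAAAAAAGPgAAAAAAAAAAAAAODwAAAAAAAAAAAAAGDwAAAAAAAAAAAAAQfgAAAAAAAAAAAAAwPAAAAAAAAAAAAAASBAAAAAAAACAAAAA+BgAAAAAAAHgAAAAcA8AAAAIAAH8AAAAAA4AAAAIAAP+AAAAAAAAAAAAAAP/AAAAAAAAAAAEAAf+kAAAAMAAAAAWAAf+wAAAAYAAAAAYABP+AAAAAAAAAAAgABMYAAAAAAAAGAAgAAPYAAAAAAAAfAAAAHf8AAAAAAAAMgAAAH/4AAAAAAAAOGDAAH//gAAAAAA/vADgAOf+AAAAAAP//4AGBAH8AAAAAAf//8GH/gH4AAAAAAP//+GH/wH8AQAAAAH//+OD/4D8AwAAAAH//+f8P4B8YwAAAED//f/8B4B8Z4AAAAD///P4D4D8P4AAAAA//8P8D8H4PwAAAAAH/8P8D8H4HwAAAAAH/8OAB+H4H4AAAAAH/4fAAfP4B4AAAAA//4AAAf/9h4AAAAAf/+AAAP7P58AAAAAH/+AAAP+DHIAAAAAB/8AAAP/ADYAAAAAB/+AAAP+ADQAAAAAB/+AAAf4AAAAAAAAB/2AAAfwAAAAAAAABD+AAA/gAAAAAAAAAD8AAA/gAAAAAAAACB8AAB/gAAAAAAAADAeAAB/gAAAAAAAADweAAB/AAAAAAAAAD/eAAD/AAAAAAAAAD//AAD/AAAAAAAAAD//AAH/AAAAAAAAAD//AAP/AAAAAAAAAD//gA//AAAAAAAAAD//gB3/AAAAAAAABH//gD3+AAAAAAAAH///AP7+AAAAAAAAHPH/wfx+AAAAAAAAH/B/x/7eAAAAAAAAP/APz//eAAAAAAAAf/gD///iAAAAAAAAf/AD///AAAAAAAAAf/wB//+AAAAAAAAAf/wA//+AAAAAAAAAf/AAH/+AAAAAAAAAIPAAD/+AAAAAAAAAAOAAD//AAAAAAAAAAgAAH/+AAAAAAAAABAAAD/+AAAAAAAAADAAAD/8AAAAAAAAAAAAAD/+AAAAAAAAAAAAAD/+AAAAAAAAAAAAAD/+AAAAAAAAAAAAAD/+AAAAAAAAAAAAAD/8AAAAAAAAAAAAAB/8AAAAAAAAAAAAAB/wAAAAAAAAAAAAAA/8AAAAAAAAAAAAAAf8AAAAAAAAAAAAAAf8AAAAAAAAAAAAAAf8AAAAAAAAAAAAAAf8AAAAAAAAAAAAAAf4AAAAAAAAAAAAAAPggAAAAAAAAAAAAAPgwAAAAAA="/>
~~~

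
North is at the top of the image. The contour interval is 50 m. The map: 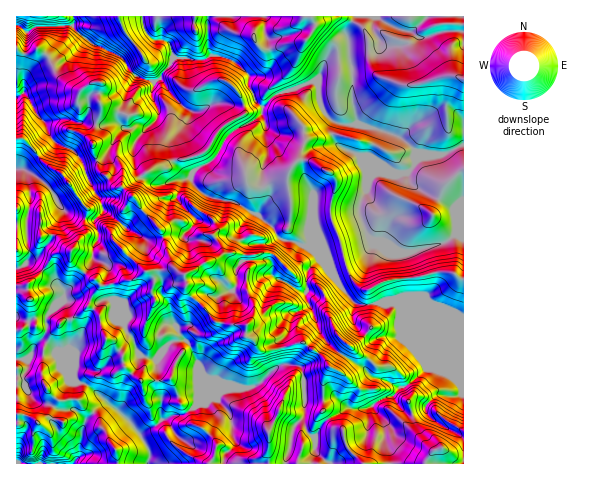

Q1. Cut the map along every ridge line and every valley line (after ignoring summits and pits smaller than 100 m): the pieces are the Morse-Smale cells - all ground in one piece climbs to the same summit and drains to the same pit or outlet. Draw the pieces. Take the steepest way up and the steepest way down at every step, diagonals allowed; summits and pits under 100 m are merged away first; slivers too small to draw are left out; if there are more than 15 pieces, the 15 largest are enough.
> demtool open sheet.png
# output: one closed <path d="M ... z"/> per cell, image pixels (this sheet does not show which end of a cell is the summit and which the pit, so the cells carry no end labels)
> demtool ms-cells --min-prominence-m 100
<path d="M73 25l-37 1-9 6-10-7-1 23 11 6 11-5 5 3 9 11 5 12 18 15 5 1 12-9 8 1-1 18 2 3 0 7-8 25 0 14 6 19 3 4-8-2-24 14 17 23-2 10 10 2-1 3 5 11-1 7-5 7 0 11-8 13 15 13-7 9-5 12 11 7 7 26 9 4 7 11 2 13 9 8 7 5 17 1 14-2 5-17 7-11 11-6 6-8 13-3 5-5 2-6 26 2 0 11 5 2 11 13 18-3 1-7 8-11 3-15 17-9-4-11 1-18 3-8 10-10-1-4-9-8-29-8-8-13-13-10-9-4-9-7-7-3-23-4-9-5-11-13 0-5 5-6 18-10 10-18 8-9 21-11 9-8 0-7-7-5-6-13-1-14-16-14-14-4-8 0-8 4-28-2-13 19-7 5-17-5-18-21-27-12-14-10z"/><path d="M316 81l-42 14-12 13 0 5-5 6-21 10-10 9-12 22-22 13-1 7 2 5 9 8 9 5 23 4 25 14 14 11 7 12 13 2 20 8 30 41 14 14 38-1 4 2 32 0 32 13 1-80-9-4-13 10-32 9-17-3-23-12-10-21 0-15 11-26 7-5 11 0-43-21-12-9-2-5 2-13-12-15z"/><path d="M85 273l-20 19-2 8-17 18-12 0-5 4-13-3 0 64 8 0-1-7 5-8-2-8 5-5 5-11 7-2 14 9 5 11 10 12 4 8 14 5 43 38 16 26-1 13 75 0 2-10 10-12-3-10-1-16-16-18-17 4 25-13 26-1 9-3 14-14 11-7-1-15-20 2-11-13-5-2 0-11-26-2-2 6-5 5-13 3-6 8-11 6-7 11-5 17-10 2-21-1-16-13-2-13-7-11-9-4-7-26-11-7 5-12 7-9z"/><path d="M463 16l-109 1-8 18 2 5 5 40-1 22 5 22 41 12 20 18 24 1 22-10z"/><path d="M431 305l-32 0 0 2 2 7 55 55 7 16 0 8-7 3-19-1-13 14-13 5-6-1-12-17-8 2-21 11-17-1-20 12-12 17 1 15 13 12 135-1 0-144z"/><path d="M336 122l-4 8 0 6 8 11 49 24-11 0-7 5-11 26 0 15 11 23 26 12 13 1 32-9 13-10 9 3-1-91-21 9-24-1-20-18-38-12-19 0z"/><path d="M354 16l-145 0-2 3 2 31 2 6 7 0 14 4 16 14 1 14 6 13 5 5 3 1 16-14 37-12 3 20 5 11 10 10 7 2 15 0 1-5-5-17 0-35-6-32z"/><path d="M38 49l-11 5-11-5 0 89 9 2 15 19 19 12 10 13 16-9 15-4-7-21 0-14 8-25 0-7-2-3 1-18-8-1-12 9-10-4-13-12-8-18z"/><path d="M43 342l-7 2-5 11-5 5 2 8-5 8 2 8-9 0 0 29 2 1 0 10-2 1 0 38 57 1 7-10-1-7 6-26 13-14 10-4-21-18-11-3-4-8-10-12-5-11z"/><path d="M320 259l-12 12-3 24 14 37 5 7 13 13 25 14 12 12 15 3 8 6 7 0 6-3 16-14 1-6-19-43-8-9-1 13 2 10-2 2-14-1-11 3-6-3-10-8-5-7-1-9 2-10z"/><path d="M22 138l-6 1 0 111 9 2 10-4 6-12 11-1 1-10 10-15 7 4 15 4 2-10-22-30-6-7-13-7z"/><path d="M295 365l-14 0-4 2-24 20-30 2-25 13 17-4 16 18 1 16 3 10-10 12-1 10 45-1 0-33 9-17 13-32 6-6 6-1-1-5z"/><path d="M309 305l-17 10-3 15-8 11 0 6 17-4 8 1 13 9 10 12-26 10 1 23 2 2 20 0 10-2 18 11 17-2 3-5-3-7 0-12 3-5-12-12-25-14-13-13z"/><path d="M141 16l-67 0-1 11 19 17 27 12 18 21 17 5 16-16 4-10-7-14-6-3-6 1-6-4-5-7z"/><path d="M108 403l-10 4-13 14-6 26 1 7-7 9 74 1 3-10-9-19-23-25z"/>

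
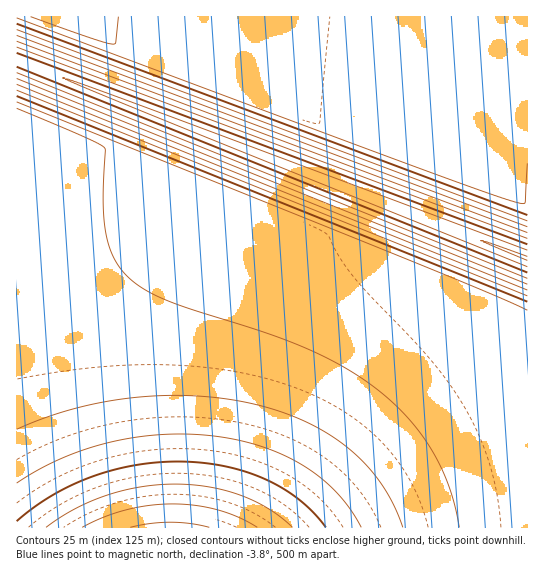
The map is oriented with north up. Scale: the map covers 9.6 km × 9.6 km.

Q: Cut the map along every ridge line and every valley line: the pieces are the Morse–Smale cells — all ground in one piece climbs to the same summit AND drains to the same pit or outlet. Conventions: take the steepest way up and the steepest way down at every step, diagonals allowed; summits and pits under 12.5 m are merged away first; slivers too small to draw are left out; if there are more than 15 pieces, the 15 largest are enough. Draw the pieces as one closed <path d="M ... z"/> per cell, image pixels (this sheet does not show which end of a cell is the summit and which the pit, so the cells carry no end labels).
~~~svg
<path d="M18 60l-2 1 1 467 511-1 0-268-2-2z"/><path d="M527 16l-510 0-1 43 511 200z"/>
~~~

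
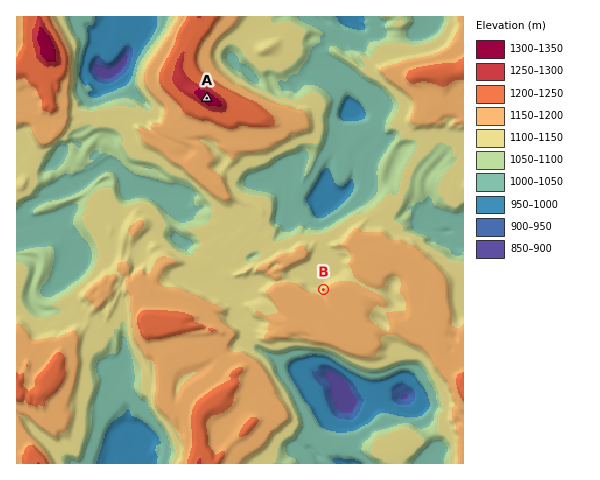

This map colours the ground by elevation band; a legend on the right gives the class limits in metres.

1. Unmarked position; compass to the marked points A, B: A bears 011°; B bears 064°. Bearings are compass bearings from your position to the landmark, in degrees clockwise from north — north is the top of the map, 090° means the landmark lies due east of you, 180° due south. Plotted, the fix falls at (153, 372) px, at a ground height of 1130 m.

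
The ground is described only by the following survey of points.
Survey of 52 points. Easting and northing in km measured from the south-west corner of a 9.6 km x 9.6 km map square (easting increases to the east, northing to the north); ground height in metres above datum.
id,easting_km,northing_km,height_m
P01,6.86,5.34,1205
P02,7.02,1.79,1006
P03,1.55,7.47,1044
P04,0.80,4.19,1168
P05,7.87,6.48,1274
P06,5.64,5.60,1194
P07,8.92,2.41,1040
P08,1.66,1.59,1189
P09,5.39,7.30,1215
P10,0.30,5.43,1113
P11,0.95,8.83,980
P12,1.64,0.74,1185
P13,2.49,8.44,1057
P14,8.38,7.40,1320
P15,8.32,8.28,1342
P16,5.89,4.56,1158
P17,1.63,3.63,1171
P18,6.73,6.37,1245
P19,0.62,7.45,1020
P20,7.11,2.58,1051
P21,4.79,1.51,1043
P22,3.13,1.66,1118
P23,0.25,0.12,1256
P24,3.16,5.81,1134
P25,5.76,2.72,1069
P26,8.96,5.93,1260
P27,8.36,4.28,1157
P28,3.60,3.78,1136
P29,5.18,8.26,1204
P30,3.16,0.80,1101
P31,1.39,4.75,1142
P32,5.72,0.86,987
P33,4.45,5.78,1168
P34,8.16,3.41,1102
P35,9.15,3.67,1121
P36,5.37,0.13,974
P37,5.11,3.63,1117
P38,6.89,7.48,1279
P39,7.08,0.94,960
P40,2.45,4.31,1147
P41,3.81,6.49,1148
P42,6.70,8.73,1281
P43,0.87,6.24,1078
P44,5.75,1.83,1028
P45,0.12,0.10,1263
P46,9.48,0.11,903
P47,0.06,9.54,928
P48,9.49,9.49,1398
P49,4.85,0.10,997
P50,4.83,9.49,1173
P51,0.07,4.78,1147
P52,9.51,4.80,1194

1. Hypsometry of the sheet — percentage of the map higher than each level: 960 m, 95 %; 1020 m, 86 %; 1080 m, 72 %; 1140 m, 50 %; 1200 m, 26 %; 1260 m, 12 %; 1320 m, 5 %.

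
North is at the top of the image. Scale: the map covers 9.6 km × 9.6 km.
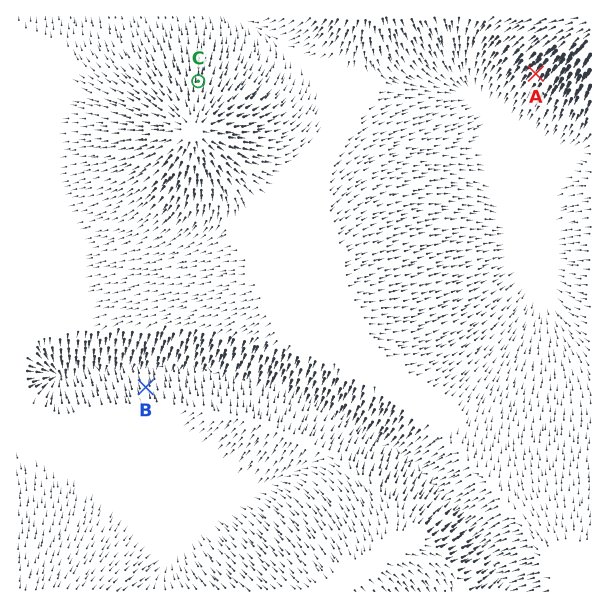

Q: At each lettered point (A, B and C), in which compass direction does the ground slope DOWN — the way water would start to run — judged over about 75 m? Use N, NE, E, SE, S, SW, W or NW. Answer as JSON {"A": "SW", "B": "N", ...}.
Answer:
{"A": "SW", "B": "N", "C": "N"}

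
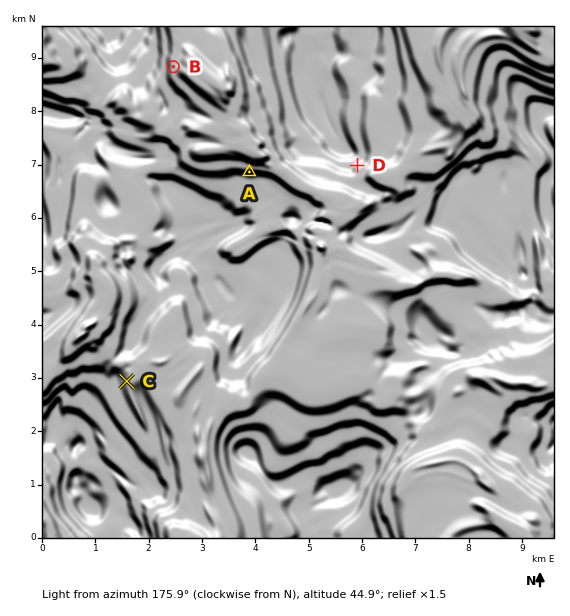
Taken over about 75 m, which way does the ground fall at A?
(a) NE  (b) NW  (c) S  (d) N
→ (d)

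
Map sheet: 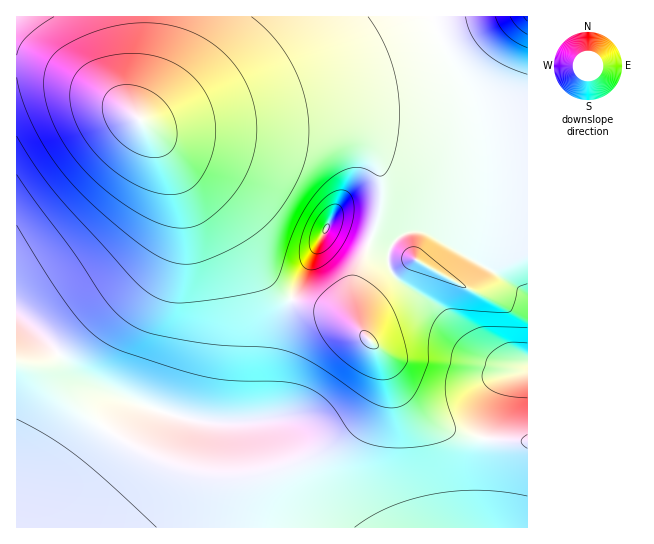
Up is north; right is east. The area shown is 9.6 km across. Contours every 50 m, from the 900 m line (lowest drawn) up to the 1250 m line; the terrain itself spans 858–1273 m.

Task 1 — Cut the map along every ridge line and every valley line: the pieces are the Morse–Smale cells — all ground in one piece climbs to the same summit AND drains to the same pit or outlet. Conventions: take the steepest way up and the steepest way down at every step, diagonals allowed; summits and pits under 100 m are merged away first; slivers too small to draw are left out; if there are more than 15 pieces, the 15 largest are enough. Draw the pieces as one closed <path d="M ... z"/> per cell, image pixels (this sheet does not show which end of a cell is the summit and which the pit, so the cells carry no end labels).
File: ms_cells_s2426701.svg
<path d="M431 16l-415 1 1 511 511-1 0-232-44-30 3-68-8-63-14-43-21-40z"/><path d="M150 127l-2 0 1 3 36 44 48 48 18 25 14 28 12 14 18 12 35 10 13 6 15 12 2 0-4-8-3-15 2-24 22-60 6-27-3-26-5-11-12-11-9-6-23-5-92-4-77 0z"/><path d="M527 16l-95 1 12 34 27 54 8 29 8 63-3 68 43 30z"/>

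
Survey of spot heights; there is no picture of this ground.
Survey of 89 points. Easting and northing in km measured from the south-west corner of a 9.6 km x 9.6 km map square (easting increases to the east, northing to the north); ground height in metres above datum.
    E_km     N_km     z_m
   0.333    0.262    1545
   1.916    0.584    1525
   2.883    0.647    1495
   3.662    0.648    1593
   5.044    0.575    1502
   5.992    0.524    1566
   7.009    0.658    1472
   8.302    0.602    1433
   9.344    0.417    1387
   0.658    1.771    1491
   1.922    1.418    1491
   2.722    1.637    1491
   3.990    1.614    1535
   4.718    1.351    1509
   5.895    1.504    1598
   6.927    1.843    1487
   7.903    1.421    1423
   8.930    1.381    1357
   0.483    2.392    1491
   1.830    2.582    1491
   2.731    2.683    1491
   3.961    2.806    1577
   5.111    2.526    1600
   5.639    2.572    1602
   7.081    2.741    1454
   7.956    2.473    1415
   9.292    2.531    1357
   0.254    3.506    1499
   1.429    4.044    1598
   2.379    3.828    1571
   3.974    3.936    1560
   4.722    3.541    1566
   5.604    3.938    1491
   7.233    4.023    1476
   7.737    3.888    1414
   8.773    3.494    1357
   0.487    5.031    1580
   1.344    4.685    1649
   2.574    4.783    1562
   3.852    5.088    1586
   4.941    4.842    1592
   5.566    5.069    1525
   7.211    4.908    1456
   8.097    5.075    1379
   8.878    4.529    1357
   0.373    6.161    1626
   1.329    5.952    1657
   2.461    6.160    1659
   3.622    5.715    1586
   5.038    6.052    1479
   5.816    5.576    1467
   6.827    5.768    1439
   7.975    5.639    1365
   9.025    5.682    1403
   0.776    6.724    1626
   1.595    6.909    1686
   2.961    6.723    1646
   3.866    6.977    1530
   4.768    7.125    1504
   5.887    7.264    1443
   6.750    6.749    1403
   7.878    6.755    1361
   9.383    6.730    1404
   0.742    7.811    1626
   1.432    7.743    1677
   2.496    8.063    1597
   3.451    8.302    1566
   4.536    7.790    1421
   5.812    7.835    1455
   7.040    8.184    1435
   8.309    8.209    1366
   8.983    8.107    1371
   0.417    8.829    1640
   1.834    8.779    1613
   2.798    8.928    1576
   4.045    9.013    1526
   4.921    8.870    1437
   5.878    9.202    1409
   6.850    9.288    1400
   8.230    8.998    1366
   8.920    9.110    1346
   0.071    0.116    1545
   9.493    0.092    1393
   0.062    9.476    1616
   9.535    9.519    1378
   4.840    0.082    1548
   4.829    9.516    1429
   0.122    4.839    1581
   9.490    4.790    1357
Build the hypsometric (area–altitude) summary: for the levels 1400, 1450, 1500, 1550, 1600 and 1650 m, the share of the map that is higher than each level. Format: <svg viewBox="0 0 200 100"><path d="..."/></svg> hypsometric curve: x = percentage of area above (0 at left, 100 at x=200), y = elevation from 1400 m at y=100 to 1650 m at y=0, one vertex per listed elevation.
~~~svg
<svg viewBox="0 0 200 100"><path d="M162 100l-26-20-35-20-36-20-34-20-23-20"/></svg>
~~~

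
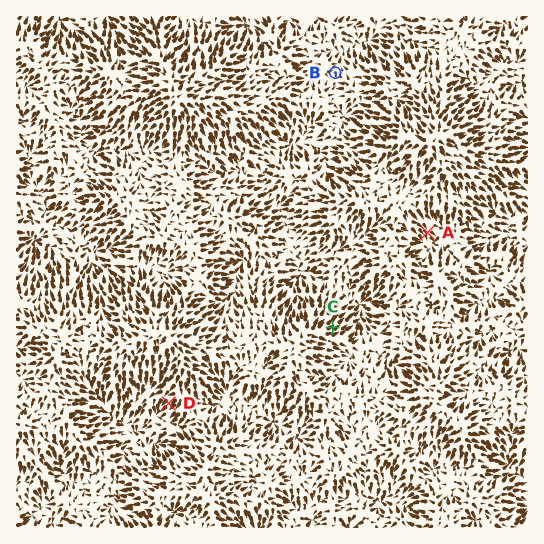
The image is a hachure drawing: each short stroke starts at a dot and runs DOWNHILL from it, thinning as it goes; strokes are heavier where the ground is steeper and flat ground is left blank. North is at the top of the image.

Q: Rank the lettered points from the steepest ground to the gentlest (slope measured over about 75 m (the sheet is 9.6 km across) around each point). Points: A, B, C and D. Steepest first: D C A B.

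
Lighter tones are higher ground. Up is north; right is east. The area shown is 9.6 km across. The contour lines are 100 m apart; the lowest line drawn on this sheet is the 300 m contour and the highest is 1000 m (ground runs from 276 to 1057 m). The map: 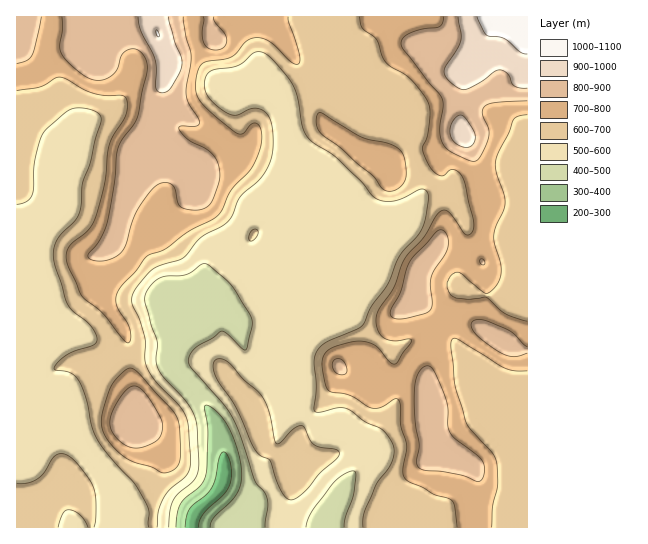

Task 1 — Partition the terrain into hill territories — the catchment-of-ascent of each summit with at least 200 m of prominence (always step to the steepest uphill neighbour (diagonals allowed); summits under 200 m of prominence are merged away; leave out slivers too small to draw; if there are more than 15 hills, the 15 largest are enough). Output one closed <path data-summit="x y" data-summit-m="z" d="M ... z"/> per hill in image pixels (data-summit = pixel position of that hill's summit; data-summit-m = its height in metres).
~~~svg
<path data-summit="525 29" data-summit-m="1057" d="M527 16l-216 1 0 40 2 8 0 14-29 14 8 42 12 28 0 88-15-34-7-8-17-9-10 0-10 9-10 18-26 24-5 23-16 19-16 40 1 17-4 11 2 5 2 5 35 38 9 16 4 12 3 16 0 25-4 11-24 22-3 9-54-5-17-4-5-4-1-9-9-21-19-27-11-11-7-3-21-24-23-9-9-8 0 133 511-1z"/><path data-summit="158 34" data-summit-m="1001" d="M310 16l-294 1 1 378 4 2 3-12 21-24 20-16 17-8 7 0 18 15 12 5 51 2 3-9 0-23 15-34 16-19 5-23 26-24 10-18 13-10 24 10 7 8 15 34 0-88-12-28-8-42 29-14z"/><path data-summit="127 414" data-summit-m="890" d="M89 337l-7 0-17 8-20 16-21 24-3 13 5 5 23 9 21 24 7 3 11 11 19 27 12 32 20 6 54 5 3-9 24-22 4-11-1-35-10-26-14-20-26-26-3-12-51-2-12-5z"/>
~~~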